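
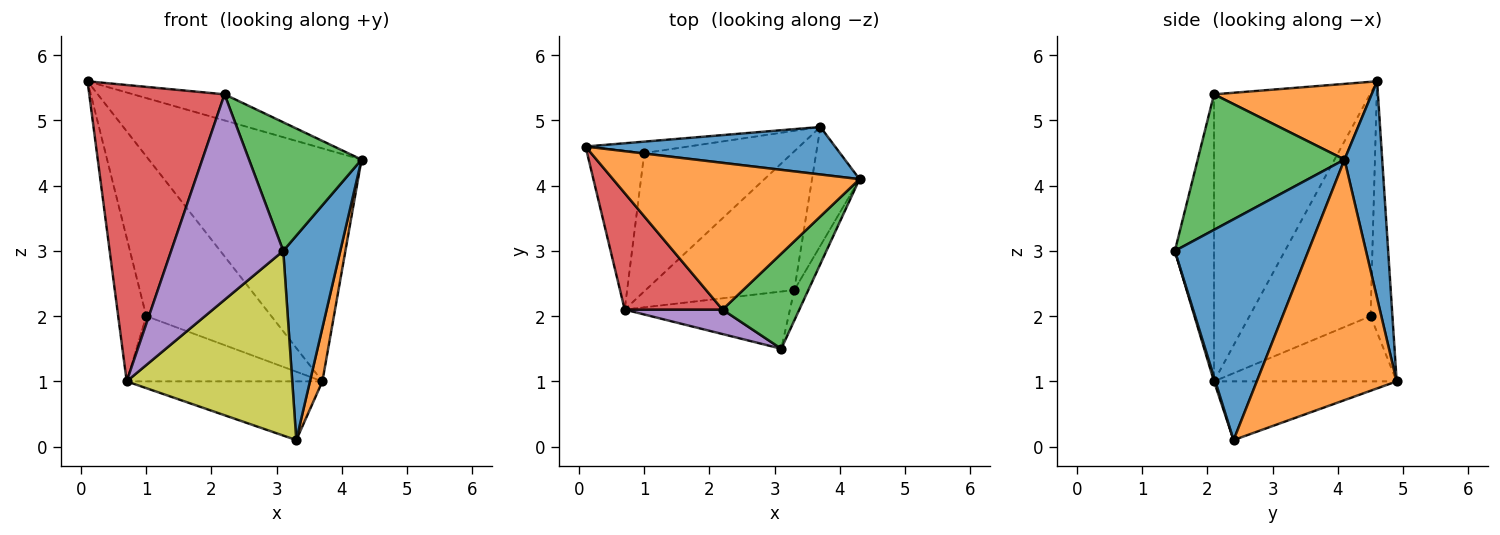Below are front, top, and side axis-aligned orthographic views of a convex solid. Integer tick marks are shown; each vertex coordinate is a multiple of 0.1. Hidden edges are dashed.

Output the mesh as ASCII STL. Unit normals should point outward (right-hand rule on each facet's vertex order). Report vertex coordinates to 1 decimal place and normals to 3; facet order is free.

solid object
 facet normal 0.171 0.965 0.197
  outer loop
   vertex 3.7 4.9 1.0
   vertex 0.1 4.6 5.6
   vertex 4.3 4.1 4.4
  endloop
 endfacet
 facet normal 0.289 0.168 0.942
  outer loop
   vertex 2.2 2.1 5.4
   vertex 4.3 4.1 4.4
   vertex 0.1 4.6 5.6
  endloop
 endfacet
 facet normal 0.724 -0.555 0.410
  outer loop
   vertex 2.2 2.1 5.4
   vertex 3.1 1.5 3.0
   vertex 4.3 4.1 4.4
  endloop
 endfacet
 facet normal -0.732 -0.634 0.249
  outer loop
   vertex 2.2 2.1 5.4
   vertex 0.1 4.6 5.6
   vertex 0.7 2.1 1.0
  endloop
 endfacet
 facet normal -0.328 -0.938 0.112
  outer loop
   vertex 2.2 2.1 5.4
   vertex 0.7 2.1 1.0
   vertex 3.1 1.5 3.0
  endloop
 endfacet
 facet normal -0.172 0.983 -0.070
  outer loop
   vertex 1.0 4.5 2.0
   vertex 0.1 4.6 5.6
   vertex 3.7 4.9 1.0
  endloop
 endfacet
 facet normal -0.945 0.219 -0.242
  outer loop
   vertex 1.0 4.5 2.0
   vertex 0.7 2.1 1.0
   vertex 0.1 4.6 5.6
  endloop
 endfacet
 facet normal -0.370 0.396 -0.840
  outer loop
   vertex 1.0 4.5 2.0
   vertex 3.7 4.9 1.0
   vertex 0.7 2.1 1.0
  endloop
 endfacet
 facet normal 0.008 -0.955 -0.296
  outer loop
   vertex 3.3 2.4 0.1
   vertex 3.1 1.5 3.0
   vertex 0.7 2.1 1.0
  endloop
 endfacet
 facet normal -0.342 0.366 -0.865
  outer loop
   vertex 3.3 2.4 0.1
   vertex 0.7 2.1 1.0
   vertex 3.7 4.9 1.0
  endloop
 endfacet
 facet normal 0.918 -0.392 -0.058
  outer loop
   vertex 3.3 2.4 0.1
   vertex 4.3 4.1 4.4
   vertex 3.1 1.5 3.0
  endloop
 endfacet
 facet normal 0.977 -0.087 -0.193
  outer loop
   vertex 3.3 2.4 0.1
   vertex 3.7 4.9 1.0
   vertex 4.3 4.1 4.4
  endloop
 endfacet
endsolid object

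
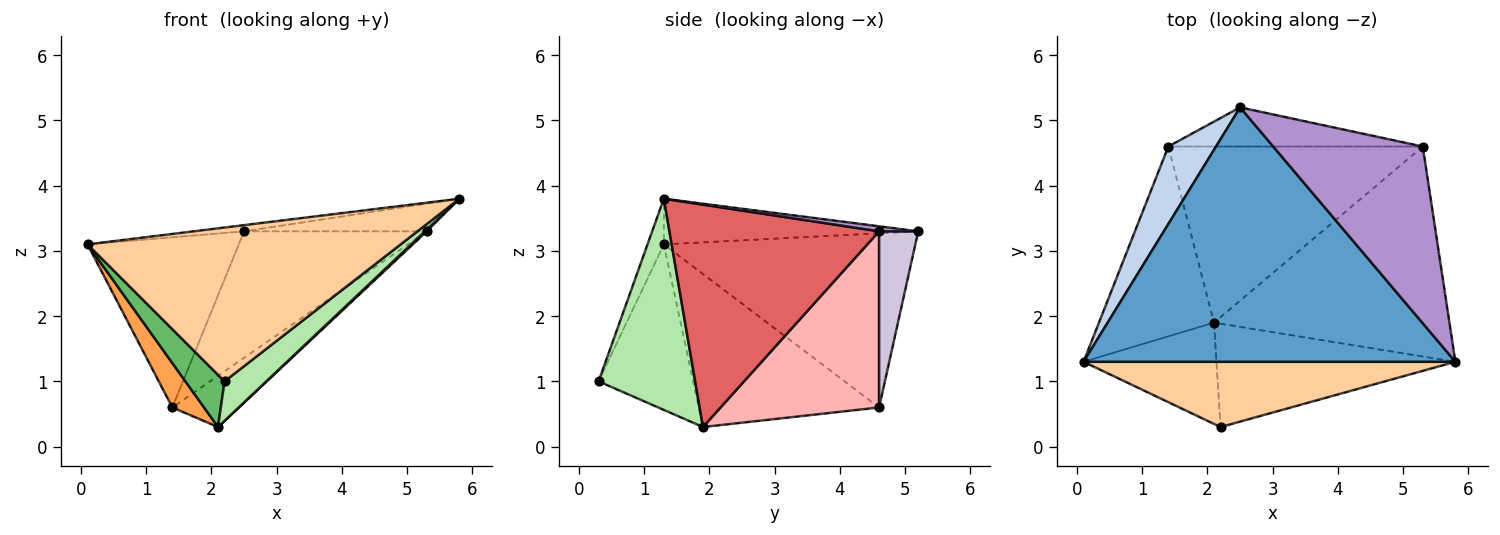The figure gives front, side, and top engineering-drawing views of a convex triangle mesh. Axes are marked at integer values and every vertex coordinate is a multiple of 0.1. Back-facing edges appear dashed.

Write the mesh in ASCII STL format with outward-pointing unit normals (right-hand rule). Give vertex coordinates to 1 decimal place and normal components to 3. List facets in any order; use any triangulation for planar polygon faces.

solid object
 facet normal -0.122 0.024 0.992
  outer loop
   vertex 2.5 5.2 3.3
   vertex 0.1 1.3 3.1
   vertex 5.8 1.3 3.8
  endloop
 endfacet
 facet normal -0.834 0.502 0.228
  outer loop
   vertex 1.4 4.6 0.6
   vertex 0.1 1.3 3.1
   vertex 2.5 5.2 3.3
  endloop
 endfacet
 facet normal -0.791 -0.139 -0.595
  outer loop
   vertex 1.4 4.6 0.6
   vertex 2.1 1.9 0.3
   vertex 0.1 1.3 3.1
  endloop
 endfacet
 facet normal -0.048 -0.920 0.390
  outer loop
   vertex 2.2 0.3 1.0
   vertex 5.8 1.3 3.8
   vertex 0.1 1.3 3.1
  endloop
 endfacet
 facet normal -0.742 -0.307 -0.596
  outer loop
   vertex 2.2 0.3 1.0
   vertex 0.1 1.3 3.1
   vertex 2.1 1.9 0.3
  endloop
 endfacet
 facet normal 0.637 -0.275 -0.720
  outer loop
   vertex 2.2 0.3 1.0
   vertex 2.1 1.9 0.3
   vertex 5.8 1.3 3.8
  endloop
 endfacet
 facet normal 0.687 -0.006 -0.727
  outer loop
   vertex 5.3 4.6 3.3
   vertex 5.8 1.3 3.8
   vertex 2.1 1.9 0.3
  endloop
 endfacet
 facet normal 0.554 0.232 -0.800
  outer loop
   vertex 5.3 4.6 3.3
   vertex 2.1 1.9 0.3
   vertex 1.4 4.6 0.6
  endloop
 endfacet
 facet normal 0.033 0.155 0.987
  outer loop
   vertex 5.3 4.6 3.3
   vertex 2.5 5.2 3.3
   vertex 5.8 1.3 3.8
  endloop
 endfacet
 facet normal 0.201 0.936 -0.290
  outer loop
   vertex 5.3 4.6 3.3
   vertex 1.4 4.6 0.6
   vertex 2.5 5.2 3.3
  endloop
 endfacet
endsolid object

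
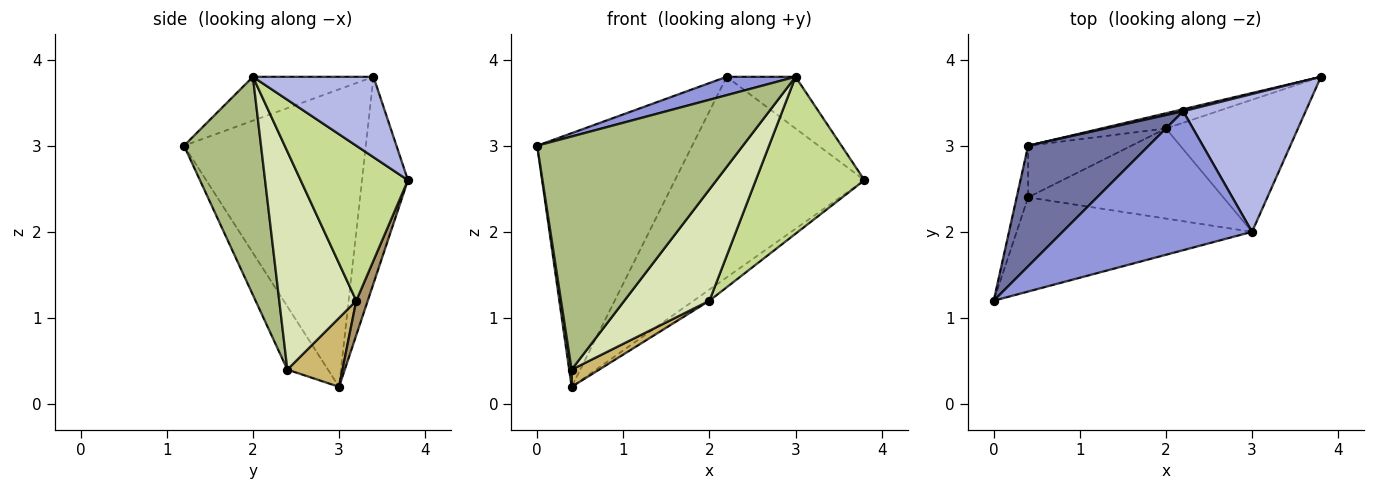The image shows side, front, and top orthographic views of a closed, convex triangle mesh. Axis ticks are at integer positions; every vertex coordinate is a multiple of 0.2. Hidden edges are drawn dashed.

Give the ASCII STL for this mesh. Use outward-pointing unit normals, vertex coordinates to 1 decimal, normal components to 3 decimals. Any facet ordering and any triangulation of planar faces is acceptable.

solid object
 facet normal -0.727 0.620 0.295
  outer loop
   vertex 2.2 3.4 3.8
   vertex 0.4 3.0 0.2
   vertex 0.0 1.2 3.0
  endloop
 endfacet
 facet normal -0.236 0.972 0.010
  outer loop
   vertex 2.2 3.4 3.8
   vertex 3.8 3.8 2.6
   vertex 0.4 3.0 0.2
  endloop
 endfacet
 facet normal -0.224 -0.128 0.966
  outer loop
   vertex 3.0 2.0 3.8
   vertex 2.2 3.4 3.8
   vertex 0.0 1.2 3.0
  endloop
 endfacet
 facet normal 0.524 0.299 0.798
  outer loop
   vertex 3.0 2.0 3.8
   vertex 3.8 3.8 2.6
   vertex 2.2 3.4 3.8
  endloop
 endfacet
 facet normal -0.982 -0.060 -0.179
  outer loop
   vertex 0.4 2.4 0.4
   vertex 0.0 1.2 3.0
   vertex 0.4 3.0 0.2
  endloop
 endfacet
 facet normal 0.328 -0.876 -0.354
  outer loop
   vertex 0.4 2.4 0.4
   vertex 3.0 2.0 3.8
   vertex 0.0 1.2 3.0
  endloop
 endfacet
 facet normal 0.603 -0.610 -0.514
  outer loop
   vertex 2.0 3.2 1.2
   vertex 3.8 3.8 2.6
   vertex 3.0 2.0 3.8
  endloop
 endfacet
 facet normal 0.575 -0.636 -0.515
  outer loop
   vertex 2.0 3.2 1.2
   vertex 3.0 2.0 3.8
   vertex 0.4 2.4 0.4
  endloop
 endfacet
 facet normal 0.395 0.543 -0.741
  outer loop
   vertex 2.0 3.2 1.2
   vertex 0.4 3.0 0.2
   vertex 3.8 3.8 2.6
  endloop
 endfacet
 facet normal 0.535 -0.267 -0.802
  outer loop
   vertex 2.0 3.2 1.2
   vertex 0.4 2.4 0.4
   vertex 0.4 3.0 0.2
  endloop
 endfacet
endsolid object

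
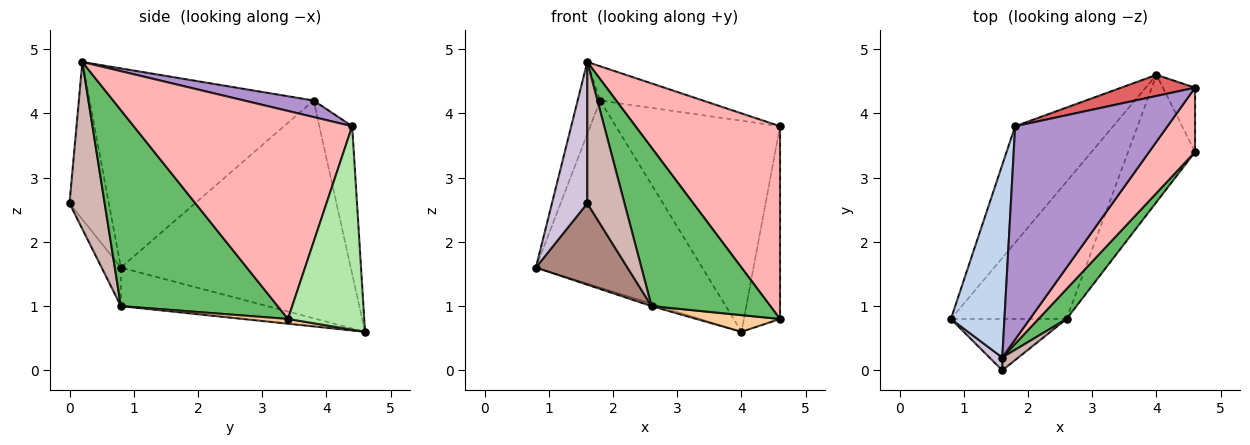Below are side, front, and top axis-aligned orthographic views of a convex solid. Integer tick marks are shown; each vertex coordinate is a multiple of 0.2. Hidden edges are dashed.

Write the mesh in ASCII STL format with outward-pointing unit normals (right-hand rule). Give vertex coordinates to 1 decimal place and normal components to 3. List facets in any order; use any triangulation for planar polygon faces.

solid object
 facet normal -0.761 0.551 -0.343
  outer loop
   vertex 1.8 3.8 4.2
   vertex 4.0 4.6 0.6
   vertex 0.8 0.8 1.6
  endloop
 endfacet
 facet normal -0.961 0.096 0.258
  outer loop
   vertex 1.8 3.8 4.2
   vertex 0.8 0.8 1.6
   vertex 1.6 0.2 4.8
  endloop
 endfacet
 facet normal -0.316 0.017 -0.949
  outer loop
   vertex 2.6 0.8 1.0
   vertex 0.8 0.8 1.6
   vertex 4.0 4.6 0.6
  endloop
 endfacet
 facet normal 0.070 -0.130 -0.989
  outer loop
   vertex 2.6 0.8 1.0
   vertex 4.0 4.6 0.6
   vertex 4.6 3.4 0.8
  endloop
 endfacet
 facet normal 0.792 -0.600 0.114
  outer loop
   vertex 2.6 0.8 1.0
   vertex 4.6 3.4 0.8
   vertex 1.6 0.2 4.8
  endloop
 endfacet
 facet normal 0.895 0.424 -0.141
  outer loop
   vertex 4.6 4.4 3.8
   vertex 4.6 3.4 0.8
   vertex 4.0 4.6 0.6
  endloop
 endfacet
 facet normal -0.195 0.976 0.098
  outer loop
   vertex 4.6 4.4 3.8
   vertex 4.0 4.6 0.6
   vertex 1.8 3.8 4.2
  endloop
 endfacet
 facet normal 0.820 -0.543 0.181
  outer loop
   vertex 4.6 4.4 3.8
   vertex 1.6 0.2 4.8
   vertex 4.6 3.4 0.8
  endloop
 endfacet
 facet normal 0.106 0.158 0.982
  outer loop
   vertex 4.6 4.4 3.8
   vertex 1.8 3.8 4.2
   vertex 1.6 0.2 4.8
  endloop
 endfacet
 facet normal -0.743 -0.667 0.061
  outer loop
   vertex 1.6 0.0 2.6
   vertex 1.6 0.2 4.8
   vertex 0.8 0.8 1.6
  endloop
 endfacet
 facet normal -0.175 -0.832 -0.526
  outer loop
   vertex 1.6 0.0 2.6
   vertex 0.8 0.8 1.6
   vertex 2.6 0.8 1.0
  endloop
 endfacet
 facet normal 0.686 -0.725 0.066
  outer loop
   vertex 1.6 0.0 2.6
   vertex 2.6 0.8 1.0
   vertex 1.6 0.2 4.8
  endloop
 endfacet
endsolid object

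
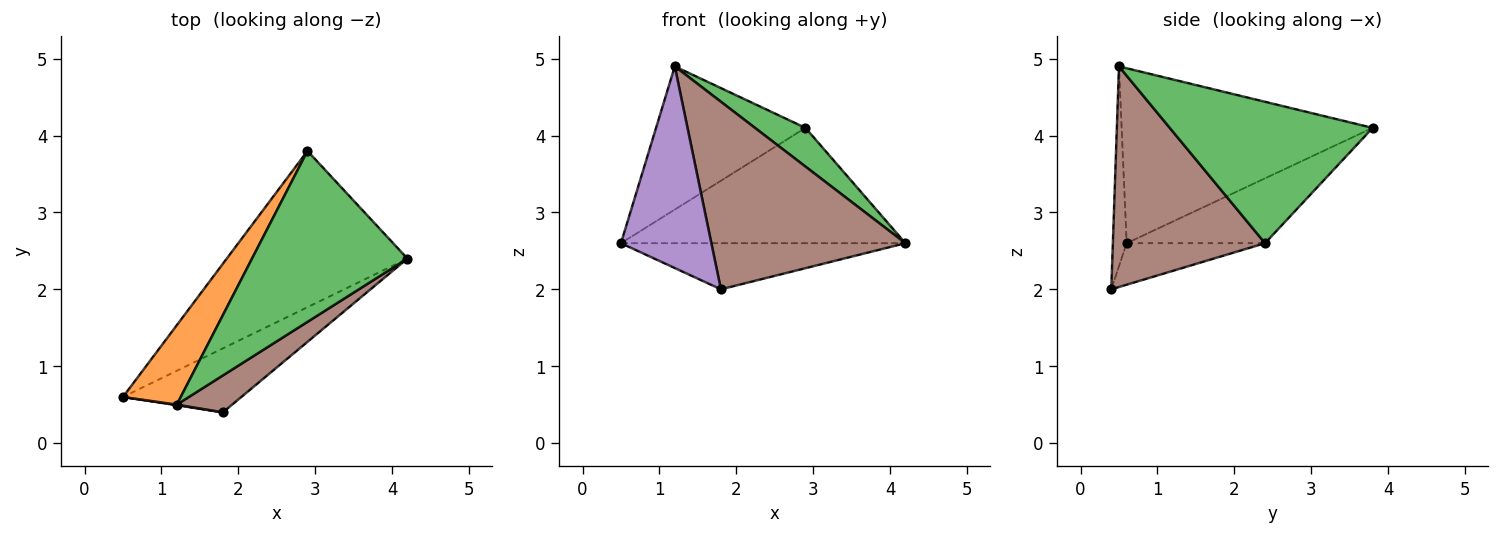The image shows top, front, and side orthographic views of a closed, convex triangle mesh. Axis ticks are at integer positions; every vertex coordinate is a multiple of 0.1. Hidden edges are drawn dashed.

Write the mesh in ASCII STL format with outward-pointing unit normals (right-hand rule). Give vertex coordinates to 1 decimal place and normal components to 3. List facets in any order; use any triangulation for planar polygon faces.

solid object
 facet normal -0.278 0.570 -0.773
  outer loop
   vertex 2.9 3.8 4.1
   vertex 4.2 2.4 2.6
   vertex 0.5 0.6 2.6
  endloop
 endfacet
 facet normal -0.827 0.492 0.273
  outer loop
   vertex 1.2 0.5 4.9
   vertex 2.9 3.8 4.1
   vertex 0.5 0.6 2.6
  endloop
 endfacet
 facet normal 0.664 -0.165 0.729
  outer loop
   vertex 1.2 0.5 4.9
   vertex 4.2 2.4 2.6
   vertex 2.9 3.8 4.1
  endloop
 endfacet
 facet normal -0.274 0.562 -0.780
  outer loop
   vertex 1.8 0.4 2.0
   vertex 0.5 0.6 2.6
   vertex 4.2 2.4 2.6
  endloop
 endfacet
 facet normal -0.151 -0.989 0.003
  outer loop
   vertex 1.8 0.4 2.0
   vertex 1.2 0.5 4.9
   vertex 0.5 0.6 2.6
  endloop
 endfacet
 facet normal 0.610 -0.778 0.153
  outer loop
   vertex 1.8 0.4 2.0
   vertex 4.2 2.4 2.6
   vertex 1.2 0.5 4.9
  endloop
 endfacet
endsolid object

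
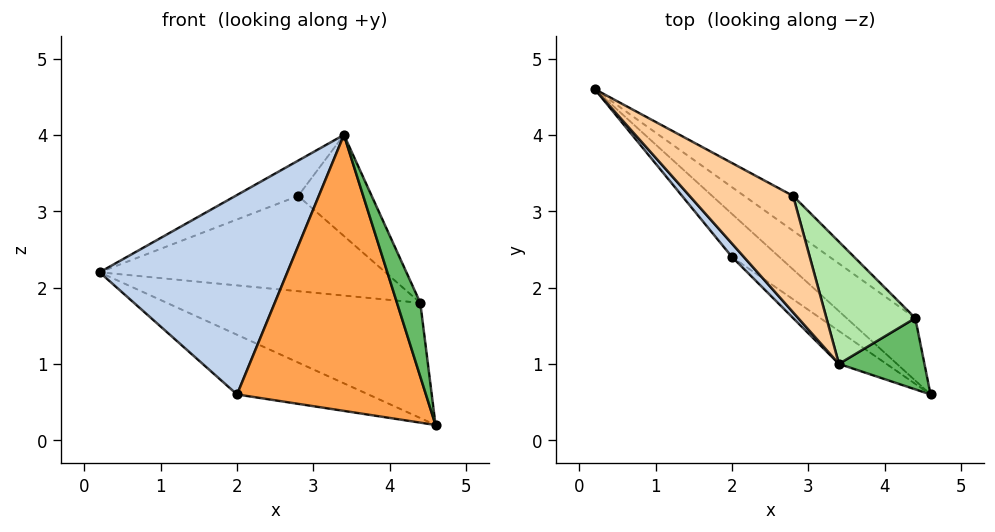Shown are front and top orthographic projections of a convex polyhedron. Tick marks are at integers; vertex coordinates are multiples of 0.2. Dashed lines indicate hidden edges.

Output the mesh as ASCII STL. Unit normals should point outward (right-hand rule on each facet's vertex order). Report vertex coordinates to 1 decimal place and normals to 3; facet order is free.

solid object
 facet normal 0.427 0.734 -0.529
  outer loop
   vertex 2.0 2.4 0.6
   vertex 0.2 4.6 2.2
   vertex 4.6 0.6 0.2
  endloop
 endfacet
 facet normal -0.757 -0.651 0.044
  outer loop
   vertex 2.0 2.4 0.6
   vertex 3.4 1.0 4.0
   vertex 0.2 4.6 2.2
  endloop
 endfacet
 facet normal -0.577 -0.811 -0.097
  outer loop
   vertex 2.0 2.4 0.6
   vertex 4.6 0.6 0.2
   vertex 3.4 1.0 4.0
  endloop
 endfacet
 facet normal -0.207 0.284 0.936
  outer loop
   vertex 2.8 3.2 3.2
   vertex 0.2 4.6 2.2
   vertex 3.4 1.0 4.0
  endloop
 endfacet
 facet normal 0.891 -0.327 0.316
  outer loop
   vertex 4.4 1.6 1.8
   vertex 3.4 1.0 4.0
   vertex 4.6 0.6 0.2
  endloop
 endfacet
 facet normal 0.795 0.387 0.467
  outer loop
   vertex 4.4 1.6 1.8
   vertex 2.8 3.2 3.2
   vertex 3.4 1.0 4.0
  endloop
 endfacet
 facet normal 0.503 0.760 -0.412
  outer loop
   vertex 4.4 1.6 1.8
   vertex 4.6 0.6 0.2
   vertex 0.2 4.6 2.2
  endloop
 endfacet
 facet normal 0.538 0.792 -0.290
  outer loop
   vertex 4.4 1.6 1.8
   vertex 0.2 4.6 2.2
   vertex 2.8 3.2 3.2
  endloop
 endfacet
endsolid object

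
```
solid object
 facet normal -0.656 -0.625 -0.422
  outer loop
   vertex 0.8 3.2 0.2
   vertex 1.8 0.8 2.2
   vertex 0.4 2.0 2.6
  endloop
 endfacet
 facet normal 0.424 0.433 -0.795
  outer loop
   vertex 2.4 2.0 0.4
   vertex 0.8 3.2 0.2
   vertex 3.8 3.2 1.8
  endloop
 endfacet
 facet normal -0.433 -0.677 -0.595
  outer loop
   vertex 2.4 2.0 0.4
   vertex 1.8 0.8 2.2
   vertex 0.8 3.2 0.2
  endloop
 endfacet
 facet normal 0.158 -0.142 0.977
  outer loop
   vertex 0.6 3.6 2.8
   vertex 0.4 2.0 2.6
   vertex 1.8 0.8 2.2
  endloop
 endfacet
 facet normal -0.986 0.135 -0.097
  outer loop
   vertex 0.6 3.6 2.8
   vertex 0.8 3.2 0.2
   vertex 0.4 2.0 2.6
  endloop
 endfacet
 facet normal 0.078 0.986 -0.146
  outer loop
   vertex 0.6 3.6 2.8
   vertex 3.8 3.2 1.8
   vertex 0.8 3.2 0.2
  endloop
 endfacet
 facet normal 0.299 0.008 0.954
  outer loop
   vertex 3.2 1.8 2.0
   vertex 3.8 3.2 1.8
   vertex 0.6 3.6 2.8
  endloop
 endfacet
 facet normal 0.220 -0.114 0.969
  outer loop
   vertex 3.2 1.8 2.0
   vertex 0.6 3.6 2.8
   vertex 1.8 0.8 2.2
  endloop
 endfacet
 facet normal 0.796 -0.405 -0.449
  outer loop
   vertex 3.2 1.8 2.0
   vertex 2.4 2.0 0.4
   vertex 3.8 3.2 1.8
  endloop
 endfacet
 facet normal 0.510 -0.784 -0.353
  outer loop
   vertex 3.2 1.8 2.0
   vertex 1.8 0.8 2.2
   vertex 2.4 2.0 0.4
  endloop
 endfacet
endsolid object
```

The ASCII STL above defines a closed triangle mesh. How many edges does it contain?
15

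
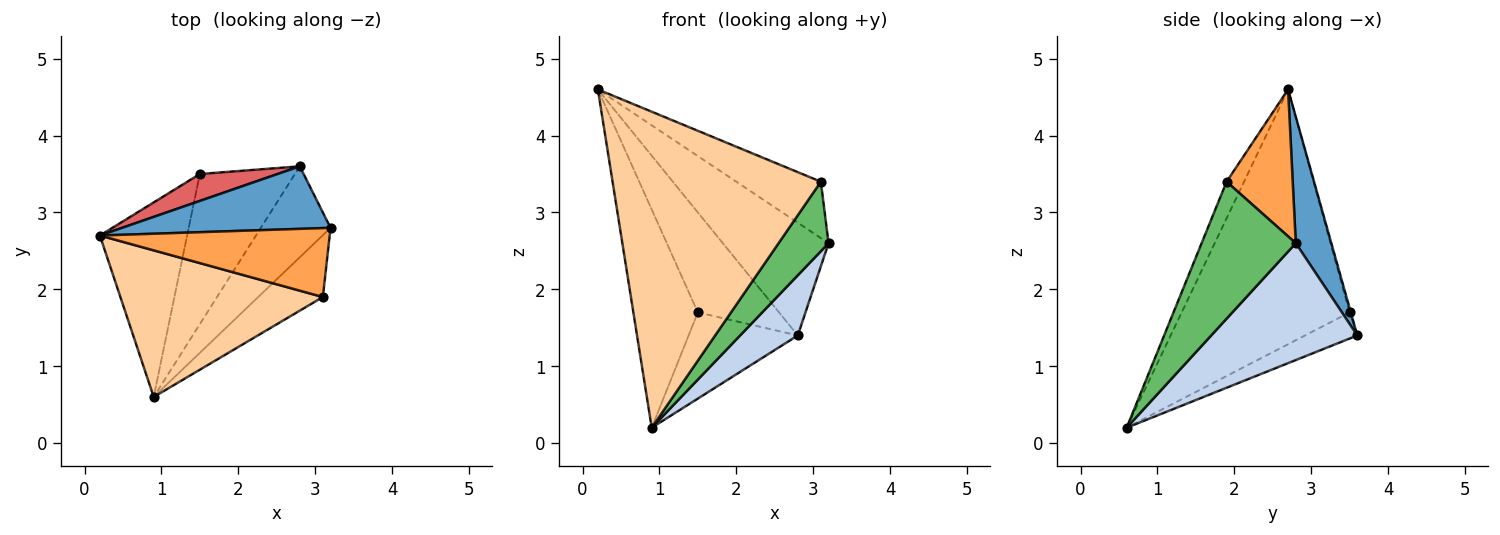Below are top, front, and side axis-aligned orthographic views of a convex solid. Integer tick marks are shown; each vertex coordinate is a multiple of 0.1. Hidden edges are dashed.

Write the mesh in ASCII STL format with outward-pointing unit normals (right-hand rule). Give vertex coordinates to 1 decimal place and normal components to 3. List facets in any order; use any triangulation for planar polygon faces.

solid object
 facet normal 0.282 0.839 0.465
  outer loop
   vertex 2.8 3.6 1.4
   vertex 0.2 2.7 4.6
   vertex 3.2 2.8 2.6
  endloop
 endfacet
 facet normal 0.813 -0.321 -0.485
  outer loop
   vertex 2.8 3.6 1.4
   vertex 3.2 2.8 2.6
   vertex 0.9 0.6 0.2
  endloop
 endfacet
 facet normal 0.444 0.567 0.694
  outer loop
   vertex 3.1 1.9 3.4
   vertex 3.2 2.8 2.6
   vertex 0.2 2.7 4.6
  endloop
 endfacet
 facet normal -0.076 -0.905 0.420
  outer loop
   vertex 3.1 1.9 3.4
   vertex 0.2 2.7 4.6
   vertex 0.9 0.6 0.2
  endloop
 endfacet
 facet normal 0.815 -0.433 -0.385
  outer loop
   vertex 3.1 1.9 3.4
   vertex 0.9 0.6 0.2
   vertex 3.2 2.8 2.6
  endloop
 endfacet
 facet normal -0.889 0.341 -0.304
  outer loop
   vertex 1.5 3.5 1.7
   vertex 0.9 0.6 0.2
   vertex 0.2 2.7 4.6
  endloop
 endfacet
 facet normal -0.014 0.966 0.260
  outer loop
   vertex 1.5 3.5 1.7
   vertex 0.2 2.7 4.6
   vertex 2.8 3.6 1.4
  endloop
 endfacet
 facet normal -0.232 0.484 -0.844
  outer loop
   vertex 1.5 3.5 1.7
   vertex 2.8 3.6 1.4
   vertex 0.9 0.6 0.2
  endloop
 endfacet
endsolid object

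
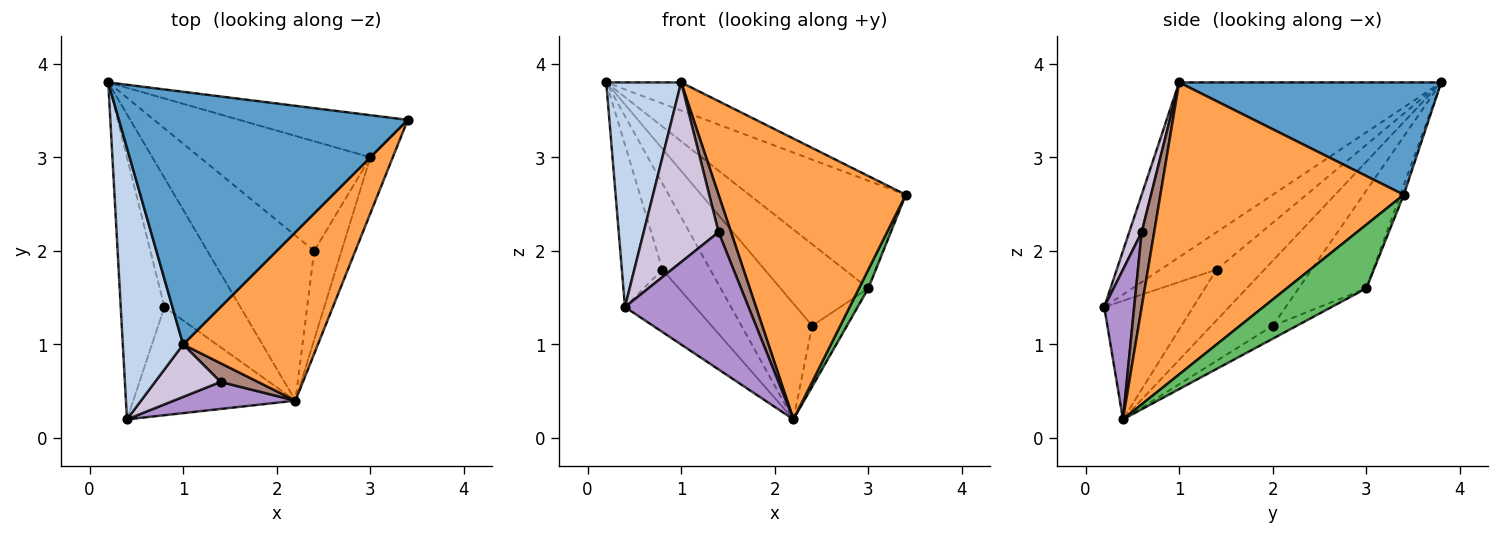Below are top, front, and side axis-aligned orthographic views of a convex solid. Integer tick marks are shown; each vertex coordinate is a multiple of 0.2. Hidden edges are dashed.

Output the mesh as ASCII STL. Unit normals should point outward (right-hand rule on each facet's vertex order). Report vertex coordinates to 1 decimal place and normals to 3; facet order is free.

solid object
 facet normal 0.361 0.103 0.927
  outer loop
   vertex 1.0 1.0 3.8
   vertex 3.4 3.4 2.6
   vertex 0.2 3.8 3.8
  endloop
 endfacet
 facet normal -0.913 -0.261 0.315
  outer loop
   vertex 1.0 1.0 3.8
   vertex 0.2 3.8 3.8
   vertex 0.4 0.2 1.4
  endloop
 endfacet
 facet normal 0.744 -0.573 0.344
  outer loop
   vertex 1.0 1.0 3.8
   vertex 2.2 0.4 0.2
   vertex 3.4 3.4 2.6
  endloop
 endfacet
 facet normal -0.020 0.931 -0.364
  outer loop
   vertex 3.0 3.0 1.6
   vertex 0.2 3.8 3.8
   vertex 3.4 3.4 2.6
  endloop
 endfacet
 facet normal 0.937 -0.110 -0.331
  outer loop
   vertex 3.0 3.0 1.6
   vertex 3.4 3.4 2.6
   vertex 2.2 0.4 0.2
  endloop
 endfacet
 facet normal -0.589 0.425 -0.687
  outer loop
   vertex 0.8 1.4 1.8
   vertex 0.4 0.2 1.4
   vertex 0.2 3.8 3.8
  endloop
 endfacet
 facet normal -0.485 0.485 -0.728
  outer loop
   vertex 0.8 1.4 1.8
   vertex 0.2 3.8 3.8
   vertex 2.2 0.4 0.2
  endloop
 endfacet
 facet normal -0.535 0.422 -0.732
  outer loop
   vertex 0.8 1.4 1.8
   vertex 2.2 0.4 0.2
   vertex 0.4 0.2 1.4
  endloop
 endfacet
 facet normal 0.231 -0.955 0.188
  outer loop
   vertex 1.4 0.6 2.2
   vertex 0.4 0.2 1.4
   vertex 2.2 0.4 0.2
  endloop
 endfacet
 facet normal 0.158 -0.948 0.276
  outer loop
   vertex 1.4 0.6 2.2
   vertex 1.0 1.0 3.8
   vertex 0.4 0.2 1.4
  endloop
 endfacet
 facet normal 0.667 -0.667 0.333
  outer loop
   vertex 1.4 0.6 2.2
   vertex 2.2 0.4 0.2
   vertex 1.0 1.0 3.8
  endloop
 endfacet
 facet normal -0.446 0.514 -0.733
  outer loop
   vertex 2.4 2.0 1.2
   vertex 2.2 0.4 0.2
   vertex 0.2 3.8 3.8
  endloop
 endfacet
 facet normal -0.418 0.542 -0.729
  outer loop
   vertex 2.4 2.0 1.2
   vertex 0.2 3.8 3.8
   vertex 3.0 3.0 1.6
  endloop
 endfacet
 facet normal -0.364 0.526 -0.769
  outer loop
   vertex 2.4 2.0 1.2
   vertex 3.0 3.0 1.6
   vertex 2.2 0.4 0.2
  endloop
 endfacet
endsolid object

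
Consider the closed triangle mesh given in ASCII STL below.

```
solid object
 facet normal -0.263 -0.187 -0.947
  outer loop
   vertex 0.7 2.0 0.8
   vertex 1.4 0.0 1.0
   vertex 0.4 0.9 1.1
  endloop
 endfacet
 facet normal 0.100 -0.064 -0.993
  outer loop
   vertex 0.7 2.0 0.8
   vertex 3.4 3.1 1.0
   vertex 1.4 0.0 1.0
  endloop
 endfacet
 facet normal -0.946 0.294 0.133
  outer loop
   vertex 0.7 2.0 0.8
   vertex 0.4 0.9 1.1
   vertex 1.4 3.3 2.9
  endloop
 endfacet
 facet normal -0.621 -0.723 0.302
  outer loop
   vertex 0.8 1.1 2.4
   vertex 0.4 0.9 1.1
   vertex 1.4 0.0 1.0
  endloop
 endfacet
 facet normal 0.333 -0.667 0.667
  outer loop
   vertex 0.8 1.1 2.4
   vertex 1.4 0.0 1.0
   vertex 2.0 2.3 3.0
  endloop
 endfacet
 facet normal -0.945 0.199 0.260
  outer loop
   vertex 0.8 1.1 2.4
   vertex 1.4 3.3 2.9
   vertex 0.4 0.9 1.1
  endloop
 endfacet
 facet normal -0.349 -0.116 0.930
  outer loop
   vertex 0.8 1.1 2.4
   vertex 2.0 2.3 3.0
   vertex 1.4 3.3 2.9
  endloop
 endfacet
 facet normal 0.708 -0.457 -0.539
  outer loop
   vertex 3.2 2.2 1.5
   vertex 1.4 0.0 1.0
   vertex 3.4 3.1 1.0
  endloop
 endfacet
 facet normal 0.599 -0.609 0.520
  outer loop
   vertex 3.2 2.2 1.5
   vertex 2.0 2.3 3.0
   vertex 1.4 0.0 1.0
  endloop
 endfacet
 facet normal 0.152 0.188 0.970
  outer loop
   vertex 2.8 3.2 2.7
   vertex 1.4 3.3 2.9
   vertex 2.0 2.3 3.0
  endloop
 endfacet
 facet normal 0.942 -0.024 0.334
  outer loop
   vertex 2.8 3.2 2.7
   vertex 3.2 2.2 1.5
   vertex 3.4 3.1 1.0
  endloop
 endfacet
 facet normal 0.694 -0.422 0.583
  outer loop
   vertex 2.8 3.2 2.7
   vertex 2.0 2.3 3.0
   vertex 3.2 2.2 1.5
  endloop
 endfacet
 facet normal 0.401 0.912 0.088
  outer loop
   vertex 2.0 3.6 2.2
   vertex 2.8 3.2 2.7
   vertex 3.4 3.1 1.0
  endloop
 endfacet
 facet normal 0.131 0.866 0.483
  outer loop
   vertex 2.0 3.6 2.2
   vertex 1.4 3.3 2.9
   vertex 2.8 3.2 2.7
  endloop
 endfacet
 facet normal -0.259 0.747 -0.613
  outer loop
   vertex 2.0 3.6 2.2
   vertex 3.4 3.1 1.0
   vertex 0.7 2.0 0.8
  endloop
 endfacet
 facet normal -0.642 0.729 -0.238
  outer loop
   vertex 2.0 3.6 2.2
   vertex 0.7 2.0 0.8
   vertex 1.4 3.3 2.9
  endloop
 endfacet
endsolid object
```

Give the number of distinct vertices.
10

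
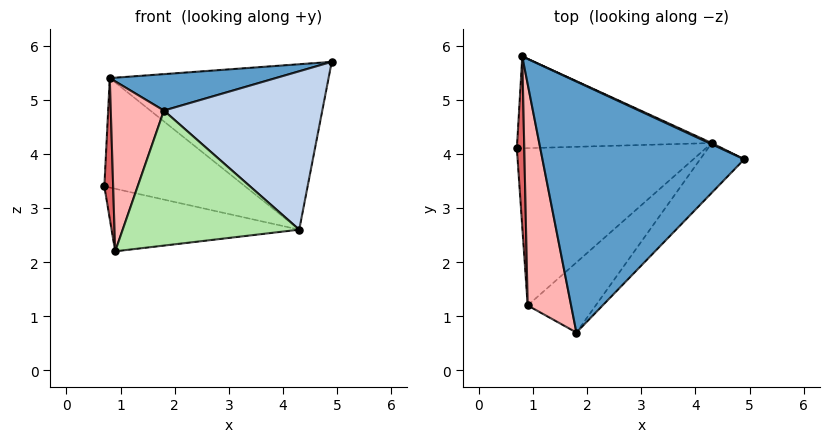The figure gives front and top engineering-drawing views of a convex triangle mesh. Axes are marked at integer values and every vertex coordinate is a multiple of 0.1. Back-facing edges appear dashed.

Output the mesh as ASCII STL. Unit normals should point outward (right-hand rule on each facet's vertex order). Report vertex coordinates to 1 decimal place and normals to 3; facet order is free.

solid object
 facet normal -0.138 -0.142 0.980
  outer loop
   vertex 0.8 5.8 5.4
   vertex 1.8 0.7 4.8
   vertex 4.9 3.9 5.7
  endloop
 endfacet
 facet normal 0.731 -0.651 -0.205
  outer loop
   vertex 4.3 4.2 2.6
   vertex 4.9 3.9 5.7
   vertex 1.8 0.7 4.8
  endloop
 endfacet
 facet normal -0.162 0.756 -0.634
  outer loop
   vertex 4.3 4.2 2.6
   vertex 0.7 4.1 3.4
   vertex 0.8 5.8 5.4
  endloop
 endfacet
 facet normal 0.420 0.907 0.007
  outer loop
   vertex 4.3 4.2 2.6
   vertex 0.8 5.8 5.4
   vertex 4.9 3.9 5.7
  endloop
 endfacet
 facet normal -0.212 0.361 -0.908
  outer loop
   vertex 0.9 1.2 2.2
   vertex 0.7 4.1 3.4
   vertex 4.3 4.2 2.6
  endloop
 endfacet
 facet normal 0.642 -0.681 -0.353
  outer loop
   vertex 0.9 1.2 2.2
   vertex 4.3 4.2 2.6
   vertex 1.8 0.7 4.8
  endloop
 endfacet
 facet normal -0.977 -0.135 0.164
  outer loop
   vertex 0.9 1.2 2.2
   vertex 0.8 5.8 5.4
   vertex 0.7 4.1 3.4
  endloop
 endfacet
 facet normal -0.935 -0.216 0.282
  outer loop
   vertex 0.9 1.2 2.2
   vertex 1.8 0.7 4.8
   vertex 0.8 5.8 5.4
  endloop
 endfacet
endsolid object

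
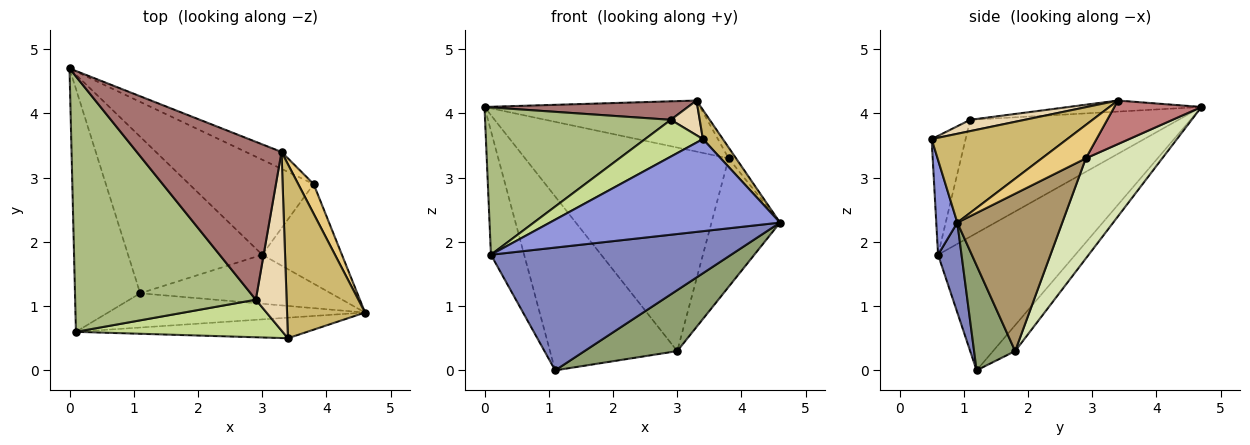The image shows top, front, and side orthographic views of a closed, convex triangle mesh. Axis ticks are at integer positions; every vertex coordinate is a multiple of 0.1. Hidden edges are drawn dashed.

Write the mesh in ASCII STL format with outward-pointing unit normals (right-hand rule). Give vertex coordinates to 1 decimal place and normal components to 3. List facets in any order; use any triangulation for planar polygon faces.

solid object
 facet normal -0.882 0.214 -0.419
  outer loop
   vertex 0.1 0.6 1.8
   vertex 0.0 4.7 4.1
   vertex 1.1 1.2 0.0
  endloop
 endfacet
 facet normal 0.094 -0.959 -0.268
  outer loop
   vertex 0.1 0.6 1.8
   vertex 1.1 1.2 0.0
   vertex 4.6 0.9 2.3
  endloop
 endfacet
 facet normal 0.089 -0.972 -0.217
  outer loop
   vertex 0.1 0.6 1.8
   vertex 4.6 0.9 2.3
   vertex 3.4 0.5 3.6
  endloop
 endfacet
 facet normal -0.128 0.737 -0.664
  outer loop
   vertex 3.0 1.8 0.3
   vertex 1.1 1.2 0.0
   vertex 0.0 4.7 4.1
  endloop
 endfacet
 facet normal 0.326 -0.737 -0.592
  outer loop
   vertex 3.0 1.8 0.3
   vertex 4.6 0.9 2.3
   vertex 1.1 1.2 0.0
  endloop
 endfacet
 facet normal -0.489 -0.436 0.756
  outer loop
   vertex 2.9 1.1 3.9
   vertex 0.0 4.7 4.1
   vertex 0.1 0.6 1.8
  endloop
 endfacet
 facet normal -0.380 -0.647 0.661
  outer loop
   vertex 2.9 1.1 3.9
   vertex 0.1 0.6 1.8
   vertex 3.4 0.5 3.6
  endloop
 endfacet
 facet normal 0.322 0.858 -0.400
  outer loop
   vertex 3.8 2.9 3.3
   vertex 3.0 1.8 0.3
   vertex 0.0 4.7 4.1
  endloop
 endfacet
 facet normal 0.771 0.503 -0.390
  outer loop
   vertex 3.8 2.9 3.3
   vertex 4.6 0.9 2.3
   vertex 3.0 1.8 0.3
  endloop
 endfacet
 facet normal 0.747 -0.110 0.656
  outer loop
   vertex 3.3 3.4 4.2
   vertex 3.4 0.5 3.6
   vertex 4.6 0.9 2.3
  endloop
 endfacet
 facet normal 0.897 0.152 0.414
  outer loop
   vertex 3.3 3.4 4.2
   vertex 4.6 0.9 2.3
   vertex 3.8 2.9 3.3
  endloop
 endfacet
 facet normal 0.339 -0.179 0.924
  outer loop
   vertex 3.3 3.4 4.2
   vertex 2.9 1.1 3.9
   vertex 3.4 0.5 3.6
  endloop
 endfacet
 facet normal -0.076 -0.116 0.990
  outer loop
   vertex 3.3 3.4 4.2
   vertex 0.0 4.7 4.1
   vertex 2.9 1.1 3.9
  endloop
 endfacet
 facet normal 0.358 0.886 -0.293
  outer loop
   vertex 3.3 3.4 4.2
   vertex 3.8 2.9 3.3
   vertex 0.0 4.7 4.1
  endloop
 endfacet
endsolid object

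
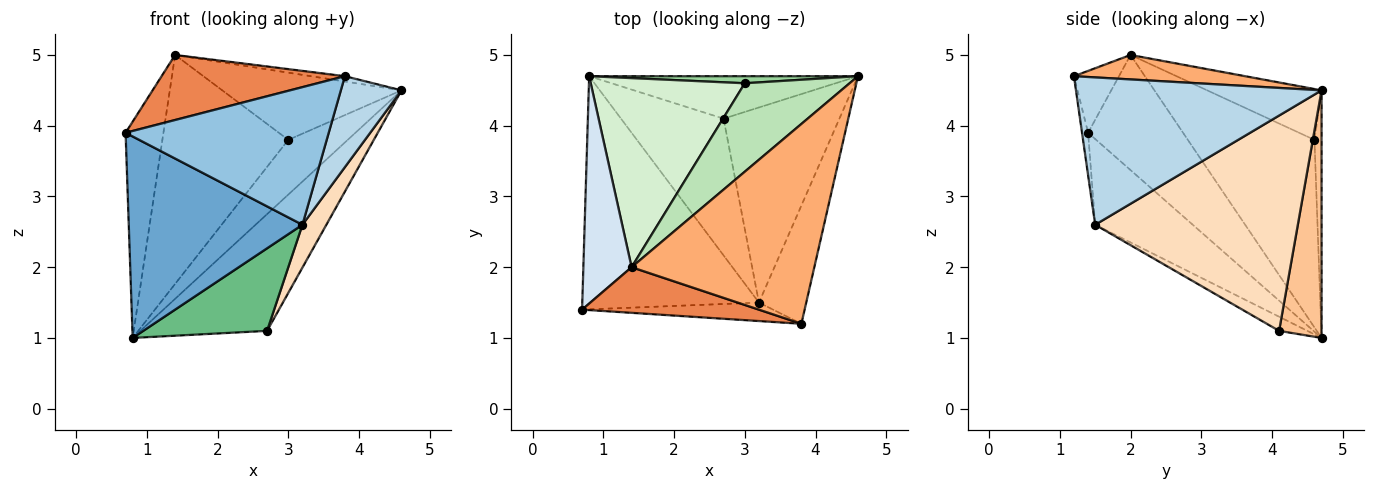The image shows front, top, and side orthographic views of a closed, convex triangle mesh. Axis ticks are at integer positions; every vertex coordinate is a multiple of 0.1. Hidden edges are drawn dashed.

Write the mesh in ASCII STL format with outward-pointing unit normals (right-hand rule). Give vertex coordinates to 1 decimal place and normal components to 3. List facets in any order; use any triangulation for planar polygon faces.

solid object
 facet normal -0.345 -0.614 -0.710
  outer loop
   vertex 3.2 1.5 2.6
   vertex 0.7 1.4 3.9
   vertex 0.8 4.7 1.0
  endloop
 endfacet
 facet normal -0.030 -0.991 -0.133
  outer loop
   vertex 3.2 1.5 2.6
   vertex 3.8 1.2 4.7
   vertex 0.7 1.4 3.9
  endloop
 endfacet
 facet normal 0.927 -0.229 -0.298
  outer loop
   vertex 3.2 1.5 2.6
   vertex 4.6 4.7 4.5
   vertex 3.8 1.2 4.7
  endloop
 endfacet
 facet normal -0.866 0.345 0.363
  outer loop
   vertex 1.4 2.0 5.0
   vertex 0.8 4.7 1.0
   vertex 0.7 1.4 3.9
  endloop
 endfacet
 facet normal -0.197 -0.802 0.563
  outer loop
   vertex 1.4 2.0 5.0
   vertex 0.7 1.4 3.9
   vertex 3.8 1.2 4.7
  endloop
 endfacet
 facet normal 0.133 0.026 0.991
  outer loop
   vertex 1.4 2.0 5.0
   vertex 3.8 1.2 4.7
   vertex 4.6 4.7 4.5
  endloop
 endfacet
 facet normal 0.300 0.896 -0.326
  outer loop
   vertex 2.7 4.1 1.1
   vertex 0.8 4.7 1.0
   vertex 4.6 4.7 4.5
  endloop
 endfacet
 facet normal 0.876 -0.103 -0.471
  outer loop
   vertex 2.7 4.1 1.1
   vertex 4.6 4.7 4.5
   vertex 3.2 1.5 2.6
  endloop
 endfacet
 facet normal -0.117 -0.513 -0.850
  outer loop
   vertex 2.7 4.1 1.1
   vertex 3.2 1.5 2.6
   vertex 0.8 4.7 1.0
  endloop
 endfacet
 facet normal -0.117 0.985 0.127
  outer loop
   vertex 3.0 4.6 3.8
   vertex 4.6 4.7 4.5
   vertex 0.8 4.7 1.0
  endloop
 endfacet
 facet normal -0.360 0.564 0.743
  outer loop
   vertex 3.0 4.6 3.8
   vertex 1.4 2.0 5.0
   vertex 4.6 4.7 4.5
  endloop
 endfacet
 facet normal -0.613 0.609 0.503
  outer loop
   vertex 3.0 4.6 3.8
   vertex 0.8 4.7 1.0
   vertex 1.4 2.0 5.0
  endloop
 endfacet
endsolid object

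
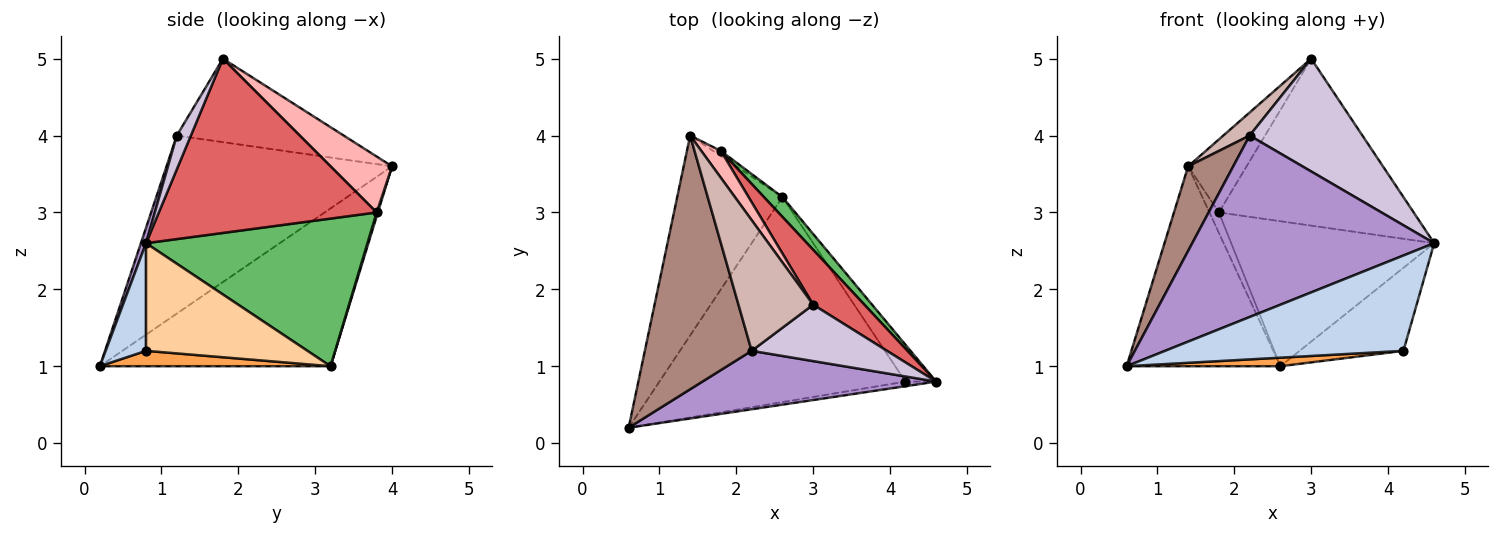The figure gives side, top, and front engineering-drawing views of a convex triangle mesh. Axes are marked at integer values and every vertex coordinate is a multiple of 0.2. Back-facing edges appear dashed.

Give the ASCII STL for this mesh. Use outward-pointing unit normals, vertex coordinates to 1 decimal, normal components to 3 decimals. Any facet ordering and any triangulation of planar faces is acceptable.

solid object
 facet normal -0.728 0.485 -0.485
  outer loop
   vertex 2.6 3.2 1.0
   vertex 0.6 0.2 1.0
   vertex 1.4 4.0 3.6
  endloop
 endfacet
 facet normal 0.167 -0.985 -0.048
  outer loop
   vertex 4.2 0.8 1.2
   vertex 4.6 0.8 2.6
   vertex 0.6 0.2 1.0
  endloop
 endfacet
 facet normal 0.062 -0.042 -0.997
  outer loop
   vertex 4.2 0.8 1.2
   vertex 0.6 0.2 1.0
   vertex 2.6 3.2 1.0
  endloop
 endfacet
 facet normal 0.818 0.526 -0.234
  outer loop
   vertex 4.2 0.8 1.2
   vertex 2.6 3.2 1.0
   vertex 4.6 0.8 2.6
  endloop
 endfacet
 facet normal 0.734 0.673 0.092
  outer loop
   vertex 1.8 3.8 3.0
   vertex 4.6 0.8 2.6
   vertex 2.6 3.2 1.0
  endloop
 endfacet
 facet normal 0.120 0.963 -0.241
  outer loop
   vertex 1.8 3.8 3.0
   vertex 2.6 3.2 1.0
   vertex 1.4 4.0 3.6
  endloop
 endfacet
 facet normal 0.728 0.651 0.214
  outer loop
   vertex 1.8 3.8 3.0
   vertex 3.0 1.8 5.0
   vertex 4.6 0.8 2.6
  endloop
 endfacet
 facet normal 0.703 0.668 0.246
  outer loop
   vertex 1.8 3.8 3.0
   vertex 1.4 4.0 3.6
   vertex 3.0 1.8 5.0
  endloop
 endfacet
 facet normal 0.020 -0.952 0.306
  outer loop
   vertex 2.2 1.2 4.0
   vertex 0.6 0.2 1.0
   vertex 4.6 0.8 2.6
  endloop
 endfacet
 facet normal 0.111 -0.889 0.444
  outer loop
   vertex 2.2 1.2 4.0
   vertex 4.6 0.8 2.6
   vertex 3.0 1.8 5.0
  endloop
 endfacet
 facet normal -0.845 -0.169 0.507
  outer loop
   vertex 2.2 1.2 4.0
   vertex 1.4 4.0 3.6
   vertex 0.6 0.2 1.0
  endloop
 endfacet
 facet normal -0.740 -0.117 0.662
  outer loop
   vertex 2.2 1.2 4.0
   vertex 3.0 1.8 5.0
   vertex 1.4 4.0 3.6
  endloop
 endfacet
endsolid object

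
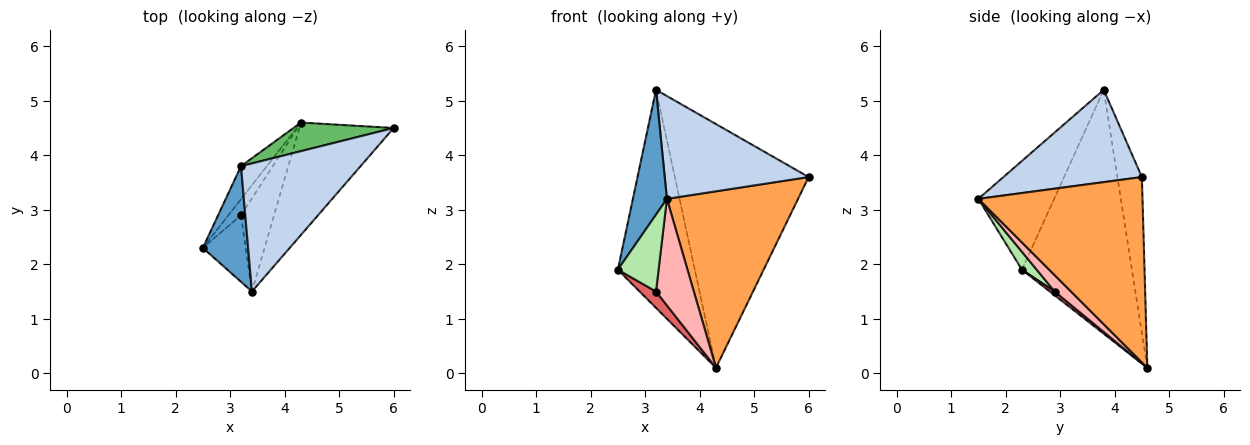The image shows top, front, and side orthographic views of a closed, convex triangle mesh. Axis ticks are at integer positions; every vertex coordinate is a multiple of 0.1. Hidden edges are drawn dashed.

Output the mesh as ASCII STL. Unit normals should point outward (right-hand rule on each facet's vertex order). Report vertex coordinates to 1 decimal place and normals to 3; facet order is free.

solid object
 facet normal -0.853 -0.383 0.355
  outer loop
   vertex 3.2 3.8 5.2
   vertex 2.5 2.3 1.9
   vertex 3.4 1.5 3.2
  endloop
 endfacet
 facet normal 0.516 -0.536 0.668
  outer loop
   vertex 3.2 3.8 5.2
   vertex 3.4 1.5 3.2
   vertex 6.0 4.5 3.6
  endloop
 endfacet
 facet normal 0.726 -0.580 -0.369
  outer loop
   vertex 4.3 4.6 0.1
   vertex 6.0 4.5 3.6
   vertex 3.4 1.5 3.2
  endloop
 endfacet
 facet normal -0.816 0.571 -0.086
  outer loop
   vertex 4.3 4.6 0.1
   vertex 2.5 2.3 1.9
   vertex 3.2 3.8 5.2
  endloop
 endfacet
 facet normal -0.179 0.977 0.115
  outer loop
   vertex 4.3 4.6 0.1
   vertex 3.2 3.8 5.2
   vertex 6.0 4.5 3.6
  endloop
 endfacet
 facet normal 0.264 -0.729 -0.631
  outer loop
   vertex 3.2 2.9 1.5
   vertex 3.4 1.5 3.2
   vertex 2.5 2.3 1.9
  endloop
 endfacet
 facet normal 0.207 -0.698 -0.685
  outer loop
   vertex 3.2 2.9 1.5
   vertex 2.5 2.3 1.9
   vertex 4.3 4.6 0.1
  endloop
 endfacet
 facet normal 0.310 -0.716 -0.626
  outer loop
   vertex 3.2 2.9 1.5
   vertex 4.3 4.6 0.1
   vertex 3.4 1.5 3.2
  endloop
 endfacet
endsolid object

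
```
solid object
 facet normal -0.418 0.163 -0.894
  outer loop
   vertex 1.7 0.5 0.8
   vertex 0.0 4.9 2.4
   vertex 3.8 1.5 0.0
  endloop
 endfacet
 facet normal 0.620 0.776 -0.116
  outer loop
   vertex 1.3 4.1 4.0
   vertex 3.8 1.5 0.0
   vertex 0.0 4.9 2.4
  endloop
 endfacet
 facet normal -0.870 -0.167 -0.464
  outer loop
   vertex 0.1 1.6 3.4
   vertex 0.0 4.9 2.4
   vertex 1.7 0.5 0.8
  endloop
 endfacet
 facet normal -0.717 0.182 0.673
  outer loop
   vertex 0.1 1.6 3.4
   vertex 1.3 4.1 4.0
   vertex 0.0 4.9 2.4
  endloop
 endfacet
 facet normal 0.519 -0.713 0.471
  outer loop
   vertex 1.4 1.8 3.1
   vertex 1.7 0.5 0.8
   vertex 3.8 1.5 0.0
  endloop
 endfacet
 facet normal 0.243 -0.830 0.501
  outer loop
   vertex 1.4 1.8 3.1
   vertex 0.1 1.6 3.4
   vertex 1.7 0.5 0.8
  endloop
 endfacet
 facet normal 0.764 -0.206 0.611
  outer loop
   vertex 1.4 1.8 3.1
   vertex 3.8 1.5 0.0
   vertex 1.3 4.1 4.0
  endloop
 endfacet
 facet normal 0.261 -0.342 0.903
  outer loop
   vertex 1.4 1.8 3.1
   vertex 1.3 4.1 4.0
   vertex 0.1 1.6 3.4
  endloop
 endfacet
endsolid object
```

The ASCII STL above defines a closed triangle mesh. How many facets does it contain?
8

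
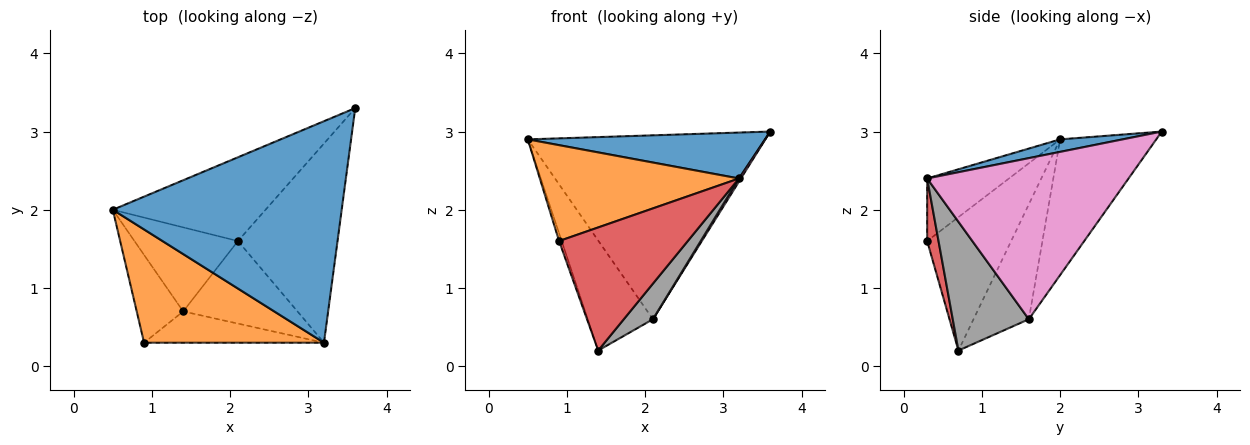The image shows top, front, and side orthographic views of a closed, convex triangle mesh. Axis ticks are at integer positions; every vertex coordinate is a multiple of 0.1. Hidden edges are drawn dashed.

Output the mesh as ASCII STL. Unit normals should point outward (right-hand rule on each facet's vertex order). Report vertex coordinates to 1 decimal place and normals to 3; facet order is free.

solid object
 facet normal 0.053 -0.203 0.978
  outer loop
   vertex 3.2 0.3 2.4
   vertex 3.6 3.3 3.0
   vertex 0.5 2.0 2.9
  endloop
 endfacet
 facet normal -0.257 -0.624 0.738
  outer loop
   vertex 0.9 0.3 1.6
   vertex 3.2 0.3 2.4
   vertex 0.5 2.0 2.9
  endloop
 endfacet
 facet normal -0.944 0.029 -0.329
  outer loop
   vertex 0.9 0.3 1.6
   vertex 0.5 2.0 2.9
   vertex 1.4 0.7 0.2
  endloop
 endfacet
 facet normal 0.085 -0.966 -0.245
  outer loop
   vertex 0.9 0.3 1.6
   vertex 1.4 0.7 0.2
   vertex 3.2 0.3 2.4
  endloop
 endfacet
 facet normal -0.346 0.854 -0.389
  outer loop
   vertex 2.1 1.6 0.6
   vertex 0.5 2.0 2.9
   vertex 3.6 3.3 3.0
  endloop
 endfacet
 facet normal -0.559 0.659 -0.504
  outer loop
   vertex 2.1 1.6 0.6
   vertex 1.4 0.7 0.2
   vertex 0.5 2.0 2.9
  endloop
 endfacet
 facet normal 0.851 -0.008 -0.526
  outer loop
   vertex 2.1 1.6 0.6
   vertex 3.6 3.3 3.0
   vertex 3.2 0.3 2.4
  endloop
 endfacet
 facet normal 0.719 -0.275 -0.638
  outer loop
   vertex 2.1 1.6 0.6
   vertex 3.2 0.3 2.4
   vertex 1.4 0.7 0.2
  endloop
 endfacet
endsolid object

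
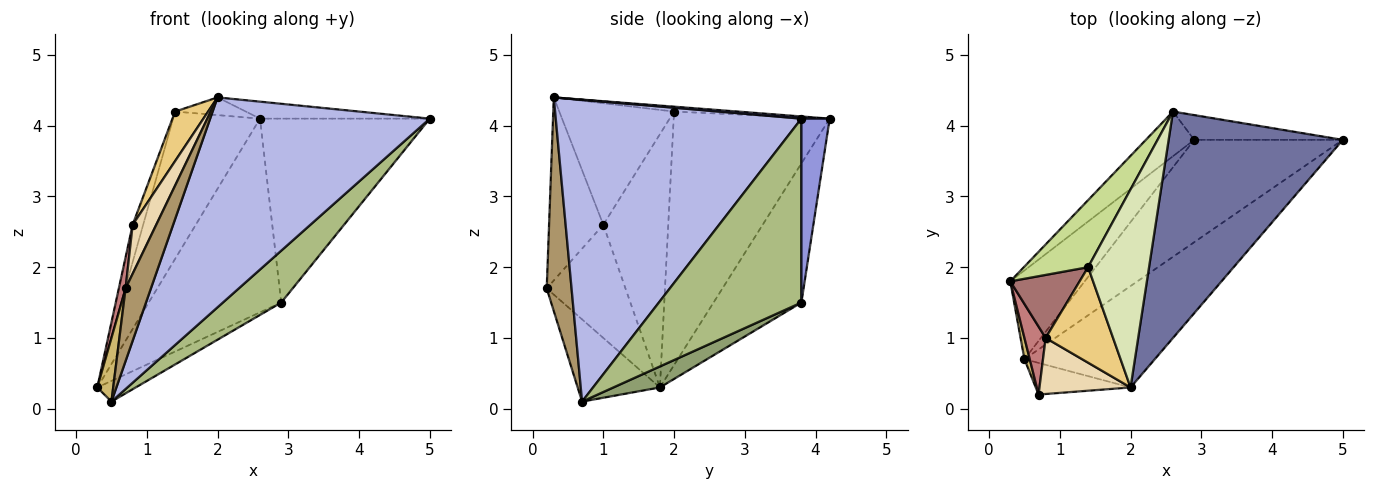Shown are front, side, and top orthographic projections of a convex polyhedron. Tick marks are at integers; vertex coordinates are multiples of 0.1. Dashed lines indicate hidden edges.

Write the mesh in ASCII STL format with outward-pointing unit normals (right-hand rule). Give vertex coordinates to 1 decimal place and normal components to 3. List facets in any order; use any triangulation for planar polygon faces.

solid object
 facet normal 0.012 0.075 0.997
  outer loop
   vertex 2.6 4.2 4.1
   vertex 2.0 0.3 4.4
   vertex 5.0 3.8 4.1
  endloop
 endfacet
 facet normal -0.543 0.819 -0.189
  outer loop
   vertex 2.9 3.8 1.5
   vertex 0.3 1.8 0.3
   vertex 2.6 4.2 4.1
  endloop
 endfacet
 facet normal 0.163 0.978 -0.132
  outer loop
   vertex 2.9 3.8 1.5
   vertex 2.6 4.2 4.1
   vertex 5.0 3.8 4.1
  endloop
 endfacet
 facet normal 0.710 -0.634 -0.307
  outer loop
   vertex 0.5 0.7 0.1
   vertex 5.0 3.8 4.1
   vertex 2.0 0.3 4.4
  endloop
 endfacet
 facet normal 0.265 0.219 -0.939
  outer loop
   vertex 0.5 0.7 0.1
   vertex 0.3 1.8 0.3
   vertex 2.9 3.8 1.5
  endloop
 endfacet
 facet normal 0.741 -0.303 -0.599
  outer loop
   vertex 0.5 0.7 0.1
   vertex 2.9 3.8 1.5
   vertex 5.0 3.8 4.1
  endloop
 endfacet
 facet normal -0.853 0.475 0.216
  outer loop
   vertex 1.4 2.0 4.2
   vertex 2.6 4.2 4.1
   vertex 0.3 1.8 0.3
  endloop
 endfacet
 facet normal -0.080 0.089 0.993
  outer loop
   vertex 1.4 2.0 4.2
   vertex 2.0 0.3 4.4
   vertex 2.6 4.2 4.1
  endloop
 endfacet
 facet normal 0.669 -0.682 -0.297
  outer loop
   vertex 0.7 0.2 1.7
   vertex 0.5 0.7 0.1
   vertex 2.0 0.3 4.4
  endloop
 endfacet
 facet normal -0.980 -0.190 0.063
  outer loop
   vertex 0.7 0.2 1.7
   vertex 0.3 1.8 0.3
   vertex 0.5 0.7 0.1
  endloop
 endfacet
 facet normal -0.848 -0.244 0.470
  outer loop
   vertex 0.8 1.0 2.6
   vertex 2.0 0.3 4.4
   vertex 1.4 2.0 4.2
  endloop
 endfacet
 facet normal -0.834 -0.363 0.415
  outer loop
   vertex 0.8 1.0 2.6
   vertex 0.7 0.2 1.7
   vertex 2.0 0.3 4.4
  endloop
 endfacet
 facet normal -0.953 0.154 0.261
  outer loop
   vertex 0.8 1.0 2.6
   vertex 1.4 2.0 4.2
   vertex 0.3 1.8 0.3
  endloop
 endfacet
 facet normal -0.979 -0.084 0.184
  outer loop
   vertex 0.8 1.0 2.6
   vertex 0.3 1.8 0.3
   vertex 0.7 0.2 1.7
  endloop
 endfacet
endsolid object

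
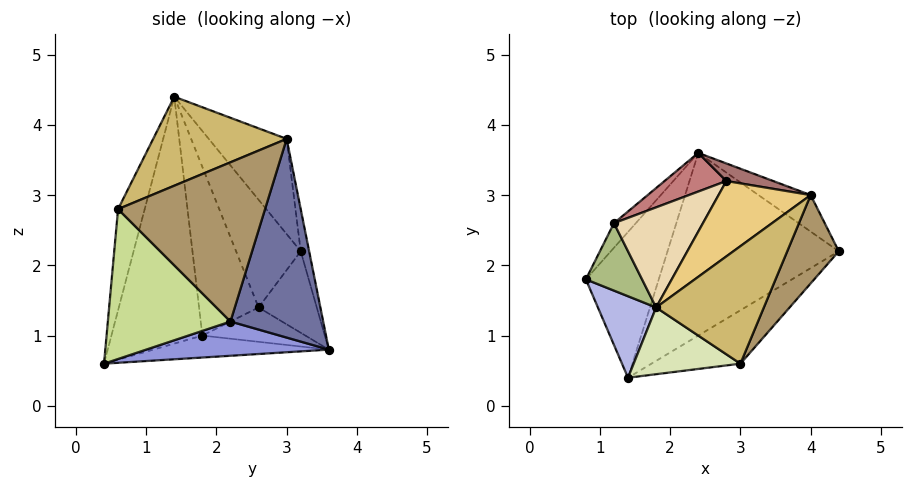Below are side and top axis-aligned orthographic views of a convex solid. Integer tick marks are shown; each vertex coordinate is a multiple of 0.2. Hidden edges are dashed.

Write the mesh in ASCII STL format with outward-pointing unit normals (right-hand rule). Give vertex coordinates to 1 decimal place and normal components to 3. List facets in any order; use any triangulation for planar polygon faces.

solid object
 facet normal 0.587 0.795 -0.154
  outer loop
   vertex 4.0 3.0 3.8
   vertex 4.4 2.2 1.2
   vertex 2.4 3.6 0.8
  endloop
 endfacet
 facet normal -0.285 0.148 -0.947
  outer loop
   vertex 1.4 0.4 0.6
   vertex 0.8 1.8 1.0
   vertex 2.4 3.6 0.8
  endloop
 endfacet
 facet normal 0.196 0.000 -0.981
  outer loop
   vertex 1.4 0.4 0.6
   vertex 2.4 3.6 0.8
   vertex 4.4 2.2 1.2
  endloop
 endfacet
 facet normal -0.877 -0.435 0.207
  outer loop
   vertex 1.4 0.4 0.6
   vertex 1.8 1.4 4.4
   vertex 0.8 1.8 1.0
  endloop
 endfacet
 facet normal -0.694 0.568 -0.442
  outer loop
   vertex 1.2 2.6 1.4
   vertex 2.4 3.6 0.8
   vertex 0.8 1.8 1.0
  endloop
 endfacet
 facet normal -0.905 0.302 0.302
  outer loop
   vertex 1.2 2.6 1.4
   vertex 0.8 1.8 1.0
   vertex 1.8 1.4 4.4
  endloop
 endfacet
 facet normal 0.534 -0.784 -0.317
  outer loop
   vertex 3.0 0.6 2.8
   vertex 1.4 0.4 0.6
   vertex 4.4 2.2 1.2
  endloop
 endfacet
 facet normal -0.257 -0.928 0.271
  outer loop
   vertex 3.0 0.6 2.8
   vertex 1.8 1.4 4.4
   vertex 1.4 0.4 0.6
  endloop
 endfacet
 facet normal 0.843 -0.465 0.273
  outer loop
   vertex 3.0 0.6 2.8
   vertex 4.4 2.2 1.2
   vertex 4.0 3.0 3.8
  endloop
 endfacet
 facet normal 0.549 -0.506 0.665
  outer loop
   vertex 3.0 0.6 2.8
   vertex 4.0 3.0 3.8
   vertex 1.8 1.4 4.4
  endloop
 endfacet
 facet normal -0.449 0.781 0.435
  outer loop
   vertex 2.8 3.2 2.2
   vertex 1.8 1.4 4.4
   vertex 4.0 3.0 3.8
  endloop
 endfacet
 facet normal -0.492 0.770 0.406
  outer loop
   vertex 2.8 3.2 2.2
   vertex 1.2 2.6 1.4
   vertex 1.8 1.4 4.4
  endloop
 endfacet
 facet normal -0.307 0.888 0.342
  outer loop
   vertex 2.8 3.2 2.2
   vertex 4.0 3.0 3.8
   vertex 2.4 3.6 0.8
  endloop
 endfacet
 facet normal -0.481 0.797 0.365
  outer loop
   vertex 2.8 3.2 2.2
   vertex 2.4 3.6 0.8
   vertex 1.2 2.6 1.4
  endloop
 endfacet
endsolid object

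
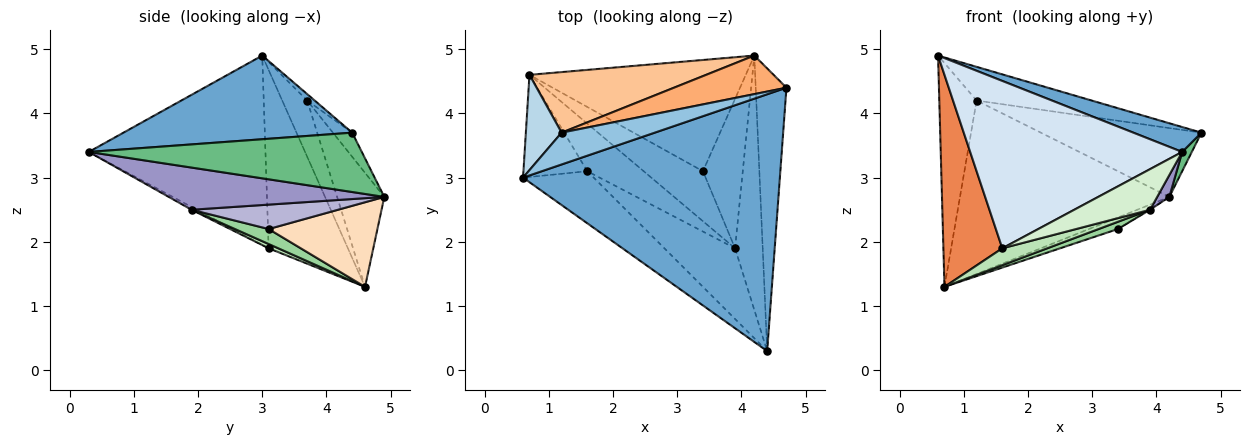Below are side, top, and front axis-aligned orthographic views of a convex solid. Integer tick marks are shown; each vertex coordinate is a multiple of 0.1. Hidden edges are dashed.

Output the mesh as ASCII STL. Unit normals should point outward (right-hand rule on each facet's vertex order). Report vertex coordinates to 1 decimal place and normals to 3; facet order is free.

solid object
 facet normal 0.308 -0.092 0.947
  outer loop
   vertex 4.4 0.3 3.4
   vertex 4.7 4.4 3.7
   vertex 0.6 3.0 4.9
  endloop
 endfacet
 facet normal -0.047 0.726 0.686
  outer loop
   vertex 1.2 3.7 4.2
   vertex 0.6 3.0 4.9
   vertex 4.7 4.4 3.7
  endloop
 endfacet
 facet normal -0.525 0.783 0.334
  outer loop
   vertex 1.2 3.7 4.2
   vertex 0.7 4.6 1.3
   vertex 0.6 3.0 4.9
  endloop
 endfacet
 facet normal -0.623 -0.747 -0.232
  outer loop
   vertex 1.6 3.1 1.9
   vertex 4.4 0.3 3.4
   vertex 0.6 3.0 4.9
  endloop
 endfacet
 facet normal -0.771 -0.573 -0.276
  outer loop
   vertex 1.6 3.1 1.9
   vertex 0.6 3.0 4.9
   vertex 0.7 4.6 1.3
  endloop
 endfacet
 facet normal -0.104 0.868 0.486
  outer loop
   vertex 4.2 4.9 2.7
   vertex 1.2 3.7 4.2
   vertex 4.7 4.4 3.7
  endloop
 endfacet
 facet normal -0.208 0.923 0.322
  outer loop
   vertex 4.2 4.9 2.7
   vertex 0.7 4.6 1.3
   vertex 1.2 3.7 4.2
  endloop
 endfacet
 facet normal 0.363 0.096 -0.927
  outer loop
   vertex 4.2 4.9 2.7
   vertex 3.4 3.1 2.2
   vertex 0.7 4.6 1.3
  endloop
 endfacet
 facet normal 0.888 -0.031 -0.459
  outer loop
   vertex 4.2 4.9 2.7
   vertex 4.7 4.4 3.7
   vertex 4.4 0.3 3.4
  endloop
 endfacet
 facet normal 0.243 -0.139 -0.960
  outer loop
   vertex 3.9 1.9 2.5
   vertex 0.7 4.6 1.3
   vertex 3.4 3.1 2.2
  endloop
 endfacet
 facet normal 0.071 -0.333 -0.940
  outer loop
   vertex 3.9 1.9 2.5
   vertex 1.6 3.1 1.9
   vertex 0.7 4.6 1.3
  endloop
 endfacet
 facet normal -0.034 -0.498 -0.867
  outer loop
   vertex 3.9 1.9 2.5
   vertex 4.4 0.3 3.4
   vertex 1.6 3.1 1.9
  endloop
 endfacet
 facet normal 0.835 -0.047 -0.548
  outer loop
   vertex 3.9 1.9 2.5
   vertex 4.2 4.9 2.7
   vertex 4.4 0.3 3.4
  endloop
 endfacet
 facet normal 0.523 0.005 -0.853
  outer loop
   vertex 3.9 1.9 2.5
   vertex 3.4 3.1 2.2
   vertex 4.2 4.9 2.7
  endloop
 endfacet
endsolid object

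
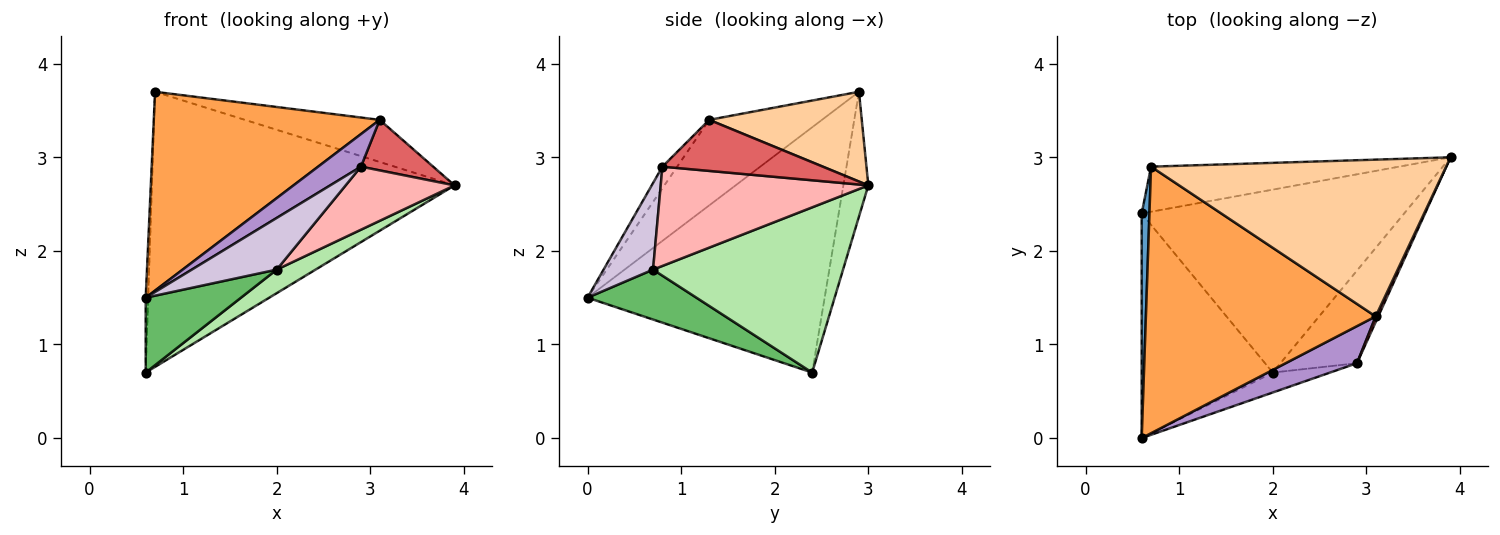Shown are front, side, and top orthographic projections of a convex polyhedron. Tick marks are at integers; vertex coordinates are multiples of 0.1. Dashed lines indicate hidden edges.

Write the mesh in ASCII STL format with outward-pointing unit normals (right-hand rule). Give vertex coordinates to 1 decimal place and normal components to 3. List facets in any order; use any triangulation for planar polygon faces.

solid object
 facet normal -0.999 0.011 0.032
  outer loop
   vertex 0.6 2.4 0.7
   vertex 0.6 0.0 1.5
   vertex 0.7 2.9 3.7
  endloop
 endfacet
 facet normal -0.081 0.984 -0.161
  outer loop
   vertex 0.6 2.4 0.7
   vertex 0.7 2.9 3.7
   vertex 3.9 3.0 2.7
  endloop
 endfacet
 facet normal -0.286 -0.573 0.768
  outer loop
   vertex 3.1 1.3 3.4
   vertex 0.7 2.9 3.7
   vertex 0.6 0.0 1.5
  endloop
 endfacet
 facet normal 0.282 0.249 0.927
  outer loop
   vertex 3.1 1.3 3.4
   vertex 3.9 3.0 2.7
   vertex 0.7 2.9 3.7
  endloop
 endfacet
 facet normal 0.340 -0.297 -0.892
  outer loop
   vertex 2.0 0.7 1.8
   vertex 0.6 0.0 1.5
   vertex 0.6 2.4 0.7
  endloop
 endfacet
 facet normal 0.530 -0.108 -0.841
  outer loop
   vertex 2.0 0.7 1.8
   vertex 0.6 2.4 0.7
   vertex 3.9 3.0 2.7
  endloop
 endfacet
 facet normal 0.911 -0.410 0.046
  outer loop
   vertex 2.9 0.8 2.9
   vertex 3.9 3.0 2.7
   vertex 3.1 1.3 3.4
  endloop
 endfacet
 facet normal 0.731 -0.384 -0.564
  outer loop
   vertex 2.9 0.8 2.9
   vertex 2.0 0.7 1.8
   vertex 3.9 3.0 2.7
  endloop
 endfacet
 facet normal -0.222 -0.644 0.732
  outer loop
   vertex 2.9 0.8 2.9
   vertex 3.1 1.3 3.4
   vertex 0.6 0.0 1.5
  endloop
 endfacet
 facet normal 0.478 -0.820 -0.316
  outer loop
   vertex 2.9 0.8 2.9
   vertex 0.6 0.0 1.5
   vertex 2.0 0.7 1.8
  endloop
 endfacet
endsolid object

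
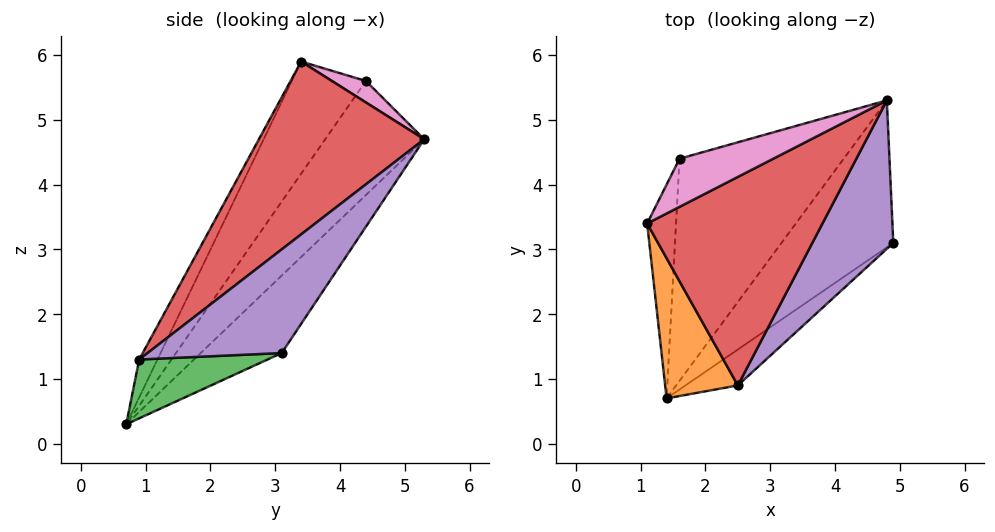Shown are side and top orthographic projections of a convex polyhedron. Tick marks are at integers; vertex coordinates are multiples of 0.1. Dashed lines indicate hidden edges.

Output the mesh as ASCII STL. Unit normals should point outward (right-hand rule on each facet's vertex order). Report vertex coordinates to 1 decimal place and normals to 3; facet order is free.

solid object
 facet normal -0.363 0.770 -0.524
  outer loop
   vertex 4.8 5.3 4.7
   vertex 4.9 3.1 1.4
   vertex 1.4 0.7 0.3
  endloop
 endfacet
 facet normal -0.216 -0.884 0.415
  outer loop
   vertex 2.5 0.9 1.3
   vertex 1.1 3.4 5.9
   vertex 1.4 0.7 0.3
  endloop
 endfacet
 facet normal 0.588 -0.617 -0.523
  outer loop
   vertex 2.5 0.9 1.3
   vertex 1.4 0.7 0.3
   vertex 4.9 3.1 1.4
  endloop
 endfacet
 facet normal 0.517 -0.676 0.525
  outer loop
   vertex 2.5 0.9 1.3
   vertex 4.8 5.3 4.7
   vertex 1.1 3.4 5.9
  endloop
 endfacet
 facet normal 0.589 -0.664 0.460
  outer loop
   vertex 2.5 0.9 1.3
   vertex 4.9 3.1 1.4
   vertex 4.8 5.3 4.7
  endloop
 endfacet
 facet normal -0.896 0.379 -0.231
  outer loop
   vertex 1.6 4.4 5.6
   vertex 1.4 0.7 0.3
   vertex 1.1 3.4 5.9
  endloop
 endfacet
 facet normal 0.220 0.178 0.959
  outer loop
   vertex 1.6 4.4 5.6
   vertex 1.1 3.4 5.9
   vertex 4.8 5.3 4.7
  endloop
 endfacet
 facet normal -0.364 0.770 -0.524
  outer loop
   vertex 1.6 4.4 5.6
   vertex 4.8 5.3 4.7
   vertex 1.4 0.7 0.3
  endloop
 endfacet
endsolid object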